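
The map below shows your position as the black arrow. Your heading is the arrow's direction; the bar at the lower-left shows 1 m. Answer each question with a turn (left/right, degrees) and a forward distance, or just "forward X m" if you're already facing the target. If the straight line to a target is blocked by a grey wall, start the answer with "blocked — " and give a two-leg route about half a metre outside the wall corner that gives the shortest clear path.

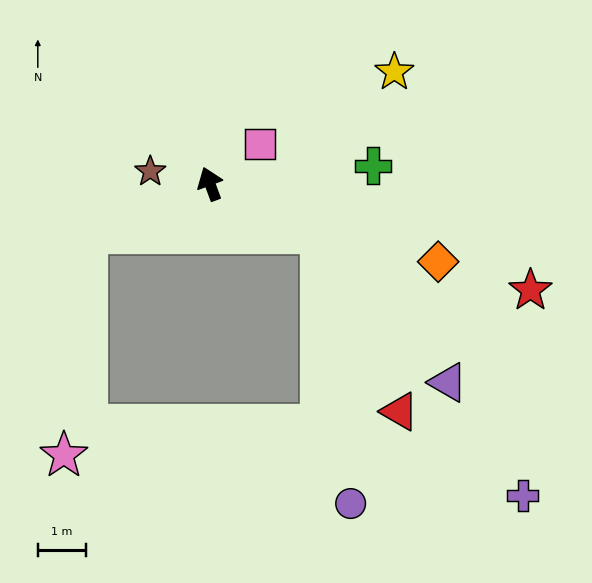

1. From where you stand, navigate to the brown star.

turn left 58°, forward 1.3 m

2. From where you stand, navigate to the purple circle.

blocked — turn right 134°, forward 2.5 m, then turn right 60°, forward 5.7 m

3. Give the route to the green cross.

turn right 104°, forward 3.4 m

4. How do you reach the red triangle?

blocked — turn right 134°, forward 2.5 m, then turn right 43°, forward 4.1 m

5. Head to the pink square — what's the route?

turn right 72°, forward 1.3 m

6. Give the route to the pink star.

blocked — turn left 91°, forward 2.7 m, then turn left 62°, forward 4.6 m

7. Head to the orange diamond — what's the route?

turn right 129°, forward 5.0 m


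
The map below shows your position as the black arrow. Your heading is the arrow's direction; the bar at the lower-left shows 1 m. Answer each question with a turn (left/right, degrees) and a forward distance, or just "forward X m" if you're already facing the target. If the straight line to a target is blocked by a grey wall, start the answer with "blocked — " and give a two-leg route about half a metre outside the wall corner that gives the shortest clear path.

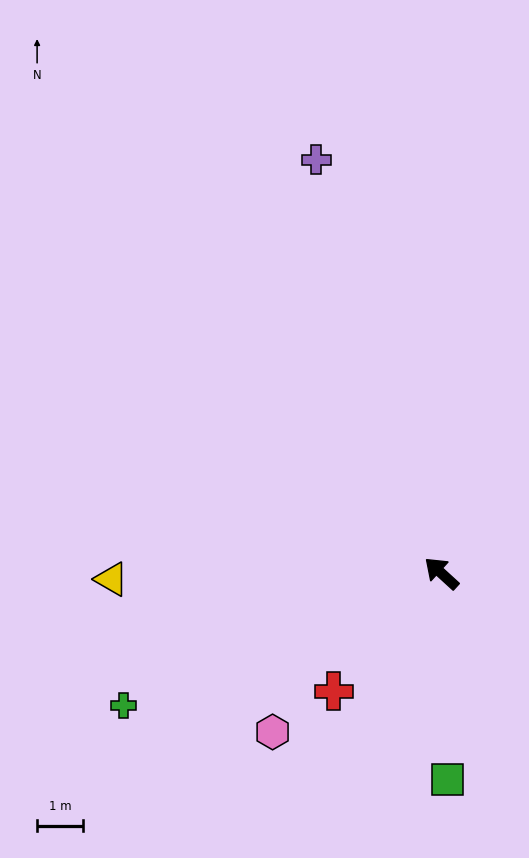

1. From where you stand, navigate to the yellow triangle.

turn left 43°, forward 7.1 m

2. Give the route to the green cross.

turn left 65°, forward 7.4 m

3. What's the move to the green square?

turn left 134°, forward 4.5 m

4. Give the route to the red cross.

turn left 90°, forward 3.4 m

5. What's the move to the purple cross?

turn right 31°, forward 9.3 m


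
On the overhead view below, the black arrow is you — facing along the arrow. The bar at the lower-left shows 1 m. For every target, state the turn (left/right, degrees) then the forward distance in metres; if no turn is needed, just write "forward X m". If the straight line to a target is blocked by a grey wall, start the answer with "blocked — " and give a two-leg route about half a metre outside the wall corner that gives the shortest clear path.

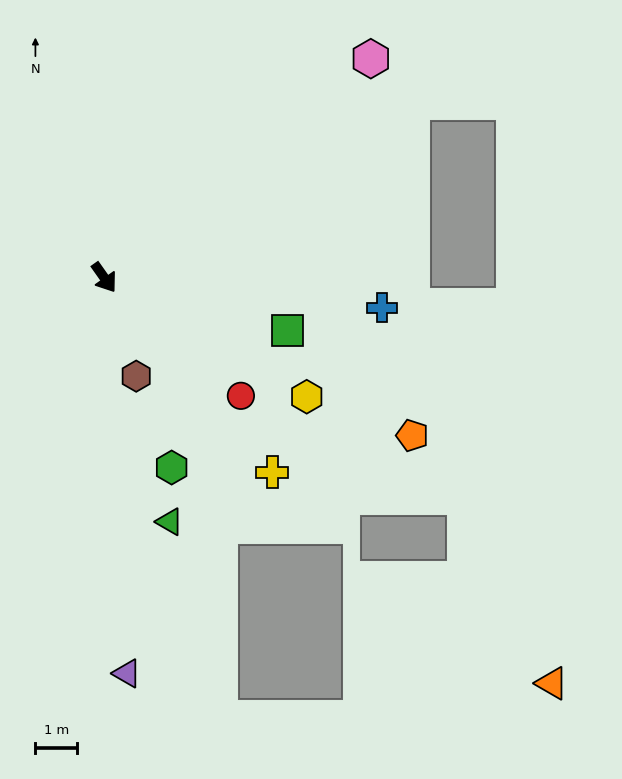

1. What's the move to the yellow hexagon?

turn left 24°, forward 5.6 m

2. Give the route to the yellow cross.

turn left 6°, forward 6.2 m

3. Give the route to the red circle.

turn left 14°, forward 4.3 m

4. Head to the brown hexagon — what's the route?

turn right 17°, forward 2.5 m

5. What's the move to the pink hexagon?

turn left 94°, forward 8.3 m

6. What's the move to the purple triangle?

turn right 32°, forward 9.5 m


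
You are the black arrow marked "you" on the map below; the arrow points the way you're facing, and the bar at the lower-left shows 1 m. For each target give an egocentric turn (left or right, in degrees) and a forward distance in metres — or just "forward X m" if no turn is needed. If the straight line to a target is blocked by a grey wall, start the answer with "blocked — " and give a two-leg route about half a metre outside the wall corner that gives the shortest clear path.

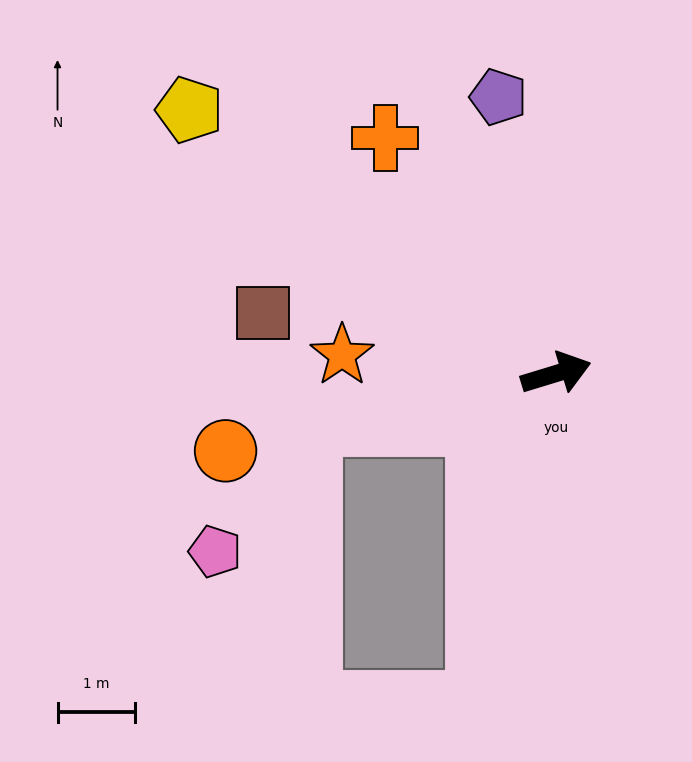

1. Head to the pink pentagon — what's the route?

blocked — turn left 174°, forward 3.2 m, then turn left 43°, forward 2.0 m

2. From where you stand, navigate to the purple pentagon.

turn left 85°, forward 3.6 m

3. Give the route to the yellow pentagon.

turn left 127°, forward 5.8 m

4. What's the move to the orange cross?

turn left 109°, forward 3.7 m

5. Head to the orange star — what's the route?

turn left 158°, forward 2.8 m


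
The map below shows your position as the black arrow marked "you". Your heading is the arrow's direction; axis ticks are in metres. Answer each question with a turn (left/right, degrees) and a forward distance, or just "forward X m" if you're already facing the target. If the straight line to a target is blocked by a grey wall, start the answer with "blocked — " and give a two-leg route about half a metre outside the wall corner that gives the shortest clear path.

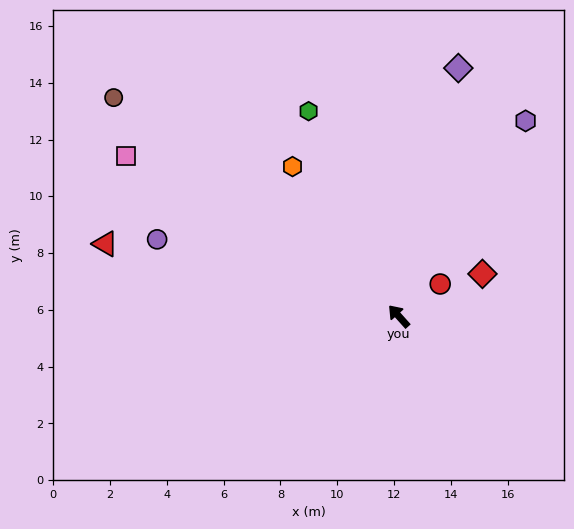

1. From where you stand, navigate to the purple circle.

turn left 30°, forward 8.9 m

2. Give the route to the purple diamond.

turn right 55°, forward 9.0 m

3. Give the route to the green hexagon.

turn right 18°, forward 7.9 m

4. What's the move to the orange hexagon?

turn right 7°, forward 6.5 m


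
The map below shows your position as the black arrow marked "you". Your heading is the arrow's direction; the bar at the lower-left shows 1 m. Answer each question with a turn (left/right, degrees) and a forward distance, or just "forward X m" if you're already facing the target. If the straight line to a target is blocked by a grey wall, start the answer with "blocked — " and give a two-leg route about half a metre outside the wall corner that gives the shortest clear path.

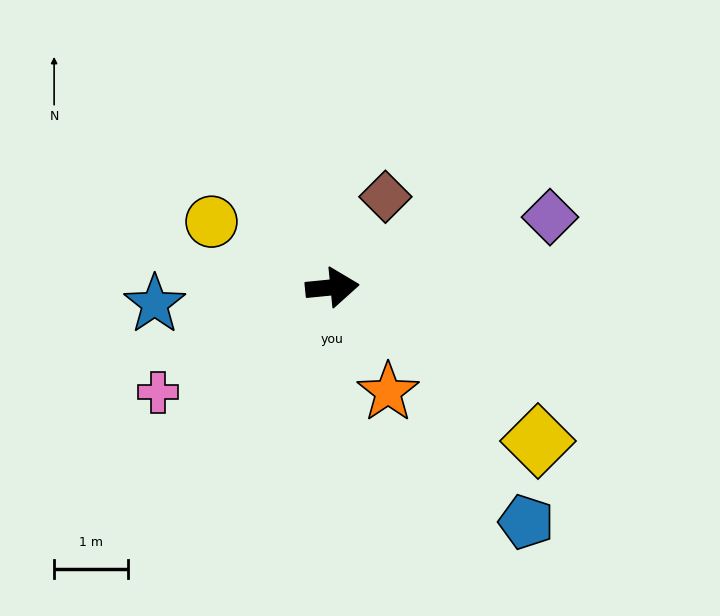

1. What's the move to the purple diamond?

turn left 12°, forward 3.1 m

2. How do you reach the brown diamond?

turn left 54°, forward 1.4 m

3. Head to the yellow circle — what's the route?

turn left 146°, forward 1.9 m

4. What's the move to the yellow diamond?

turn right 42°, forward 3.5 m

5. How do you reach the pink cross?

turn right 155°, forward 2.8 m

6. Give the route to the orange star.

turn right 68°, forward 1.6 m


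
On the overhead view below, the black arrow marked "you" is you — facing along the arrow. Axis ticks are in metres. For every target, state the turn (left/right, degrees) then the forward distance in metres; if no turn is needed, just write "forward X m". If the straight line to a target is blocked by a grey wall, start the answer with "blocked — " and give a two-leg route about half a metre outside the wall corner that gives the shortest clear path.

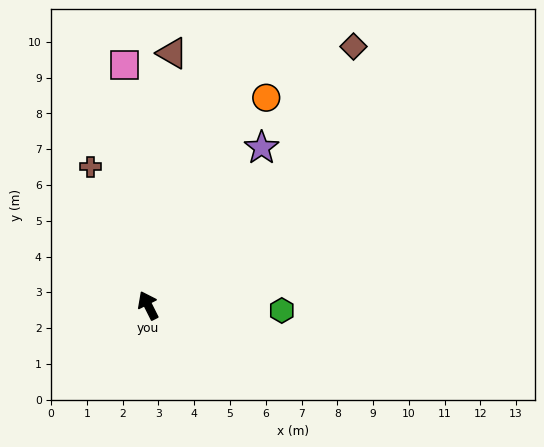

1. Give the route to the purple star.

turn right 62°, forward 5.4 m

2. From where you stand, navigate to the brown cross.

turn right 4°, forward 4.2 m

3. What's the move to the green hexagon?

turn right 119°, forward 3.7 m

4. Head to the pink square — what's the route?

turn right 21°, forward 6.8 m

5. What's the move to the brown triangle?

turn right 32°, forward 7.1 m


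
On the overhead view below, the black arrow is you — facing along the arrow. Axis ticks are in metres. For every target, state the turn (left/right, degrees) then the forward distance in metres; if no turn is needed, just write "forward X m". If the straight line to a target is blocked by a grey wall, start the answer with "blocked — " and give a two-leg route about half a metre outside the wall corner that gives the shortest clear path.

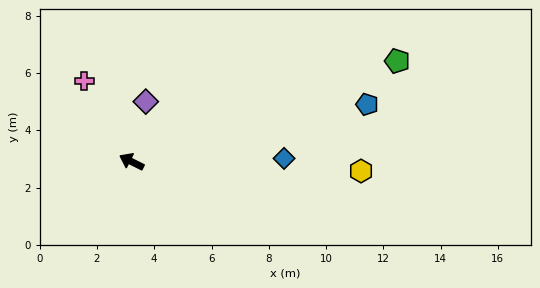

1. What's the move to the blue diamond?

turn right 152°, forward 5.3 m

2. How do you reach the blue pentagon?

turn right 140°, forward 8.5 m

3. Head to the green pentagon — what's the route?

turn right 133°, forward 9.9 m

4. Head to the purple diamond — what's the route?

turn right 77°, forward 2.2 m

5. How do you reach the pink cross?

turn right 33°, forward 3.3 m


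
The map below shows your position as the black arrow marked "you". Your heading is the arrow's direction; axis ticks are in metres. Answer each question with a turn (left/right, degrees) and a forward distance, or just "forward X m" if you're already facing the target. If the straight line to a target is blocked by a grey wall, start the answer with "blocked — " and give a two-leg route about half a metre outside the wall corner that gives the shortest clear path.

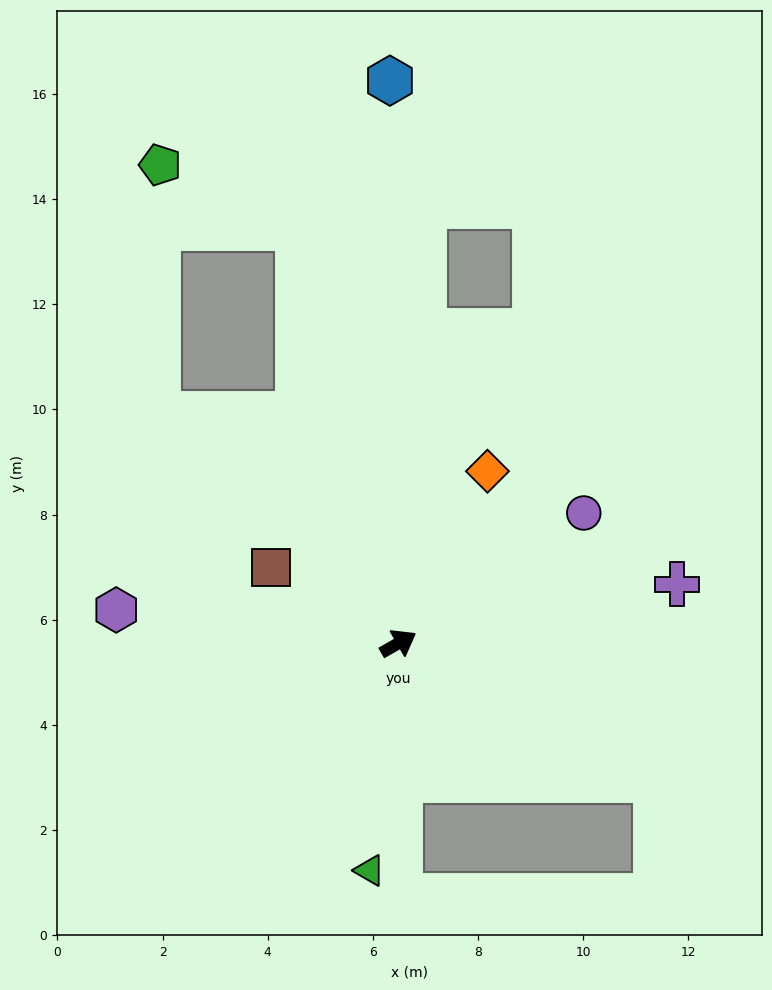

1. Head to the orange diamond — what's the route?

turn left 33°, forward 3.7 m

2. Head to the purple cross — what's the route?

turn right 18°, forward 5.4 m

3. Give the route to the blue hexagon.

turn left 61°, forward 10.7 m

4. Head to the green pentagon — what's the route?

blocked — turn left 74°, forward 8.1 m, then turn left 51°, forward 2.9 m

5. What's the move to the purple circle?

turn left 5°, forward 4.3 m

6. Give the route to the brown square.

turn left 120°, forward 2.8 m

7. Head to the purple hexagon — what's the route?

turn left 143°, forward 5.4 m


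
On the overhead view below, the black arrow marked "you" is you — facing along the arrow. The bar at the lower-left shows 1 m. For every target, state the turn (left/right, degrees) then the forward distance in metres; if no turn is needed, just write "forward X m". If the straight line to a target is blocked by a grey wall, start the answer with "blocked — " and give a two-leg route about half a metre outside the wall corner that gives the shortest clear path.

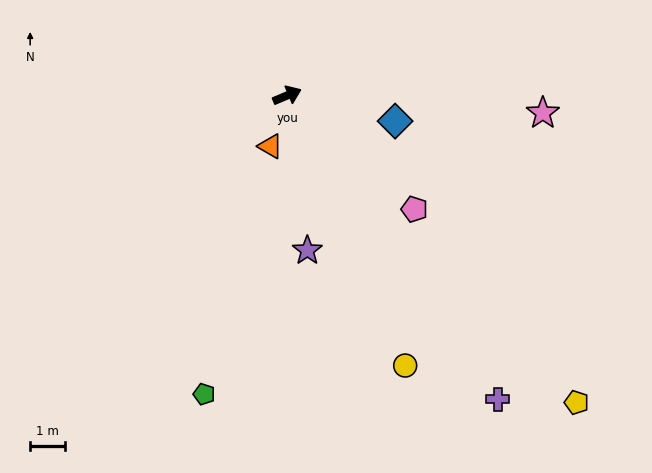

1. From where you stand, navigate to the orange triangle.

turn right 131°, forward 1.6 m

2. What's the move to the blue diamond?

turn right 36°, forward 3.2 m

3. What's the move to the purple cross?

turn right 78°, forward 10.7 m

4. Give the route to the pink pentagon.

turn right 65°, forward 5.0 m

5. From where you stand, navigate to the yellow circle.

turn right 89°, forward 8.6 m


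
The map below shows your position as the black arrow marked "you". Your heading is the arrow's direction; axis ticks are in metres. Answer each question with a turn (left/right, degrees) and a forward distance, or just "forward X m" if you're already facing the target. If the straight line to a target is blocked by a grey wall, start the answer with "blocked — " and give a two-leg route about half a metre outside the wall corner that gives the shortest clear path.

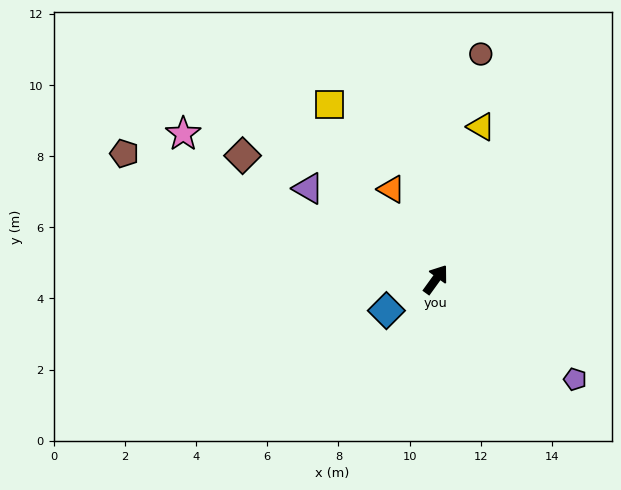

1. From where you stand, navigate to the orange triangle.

turn left 62°, forward 2.8 m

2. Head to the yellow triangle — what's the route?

turn left 19°, forward 4.5 m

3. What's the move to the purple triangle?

turn left 90°, forward 4.4 m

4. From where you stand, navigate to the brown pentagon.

turn left 104°, forward 9.4 m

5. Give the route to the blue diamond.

turn left 158°, forward 1.6 m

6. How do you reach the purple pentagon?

turn right 90°, forward 4.8 m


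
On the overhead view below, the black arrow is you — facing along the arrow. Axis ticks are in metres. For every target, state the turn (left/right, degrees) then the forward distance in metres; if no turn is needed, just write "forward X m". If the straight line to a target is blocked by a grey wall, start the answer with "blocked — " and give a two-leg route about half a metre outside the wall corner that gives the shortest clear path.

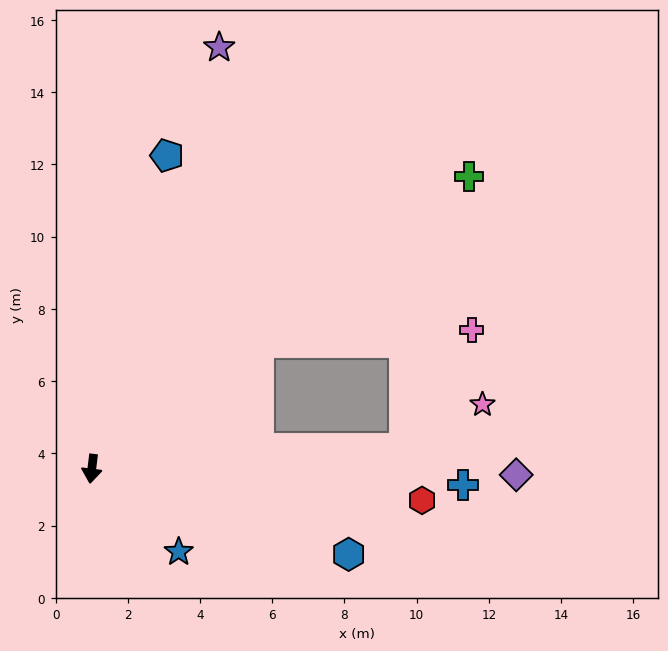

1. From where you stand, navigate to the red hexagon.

turn left 92°, forward 9.2 m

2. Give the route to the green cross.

turn left 135°, forward 13.2 m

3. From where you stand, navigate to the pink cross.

blocked — turn left 134°, forward 5.8 m, then turn right 34°, forward 5.9 m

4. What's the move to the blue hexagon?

turn left 79°, forward 7.5 m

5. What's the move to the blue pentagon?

turn left 173°, forward 8.9 m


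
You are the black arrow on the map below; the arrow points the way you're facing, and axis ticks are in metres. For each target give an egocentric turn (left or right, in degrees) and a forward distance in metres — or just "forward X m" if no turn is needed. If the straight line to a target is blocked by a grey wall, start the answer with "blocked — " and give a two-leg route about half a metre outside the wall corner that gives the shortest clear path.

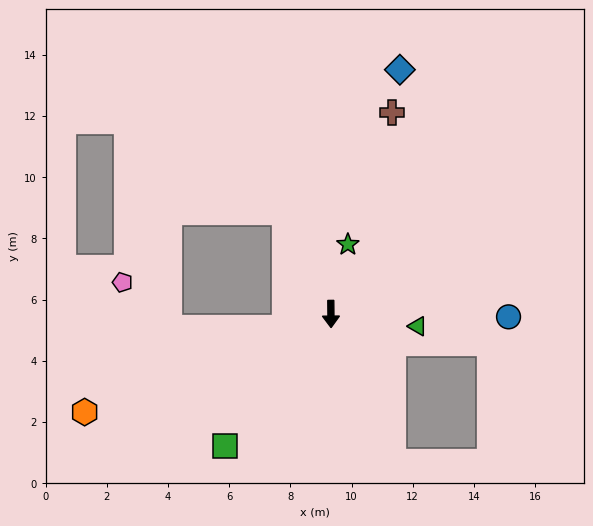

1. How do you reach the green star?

turn left 166°, forward 2.3 m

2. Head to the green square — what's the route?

turn right 39°, forward 5.5 m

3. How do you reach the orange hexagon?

turn right 69°, forward 8.7 m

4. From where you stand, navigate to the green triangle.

turn left 81°, forward 2.9 m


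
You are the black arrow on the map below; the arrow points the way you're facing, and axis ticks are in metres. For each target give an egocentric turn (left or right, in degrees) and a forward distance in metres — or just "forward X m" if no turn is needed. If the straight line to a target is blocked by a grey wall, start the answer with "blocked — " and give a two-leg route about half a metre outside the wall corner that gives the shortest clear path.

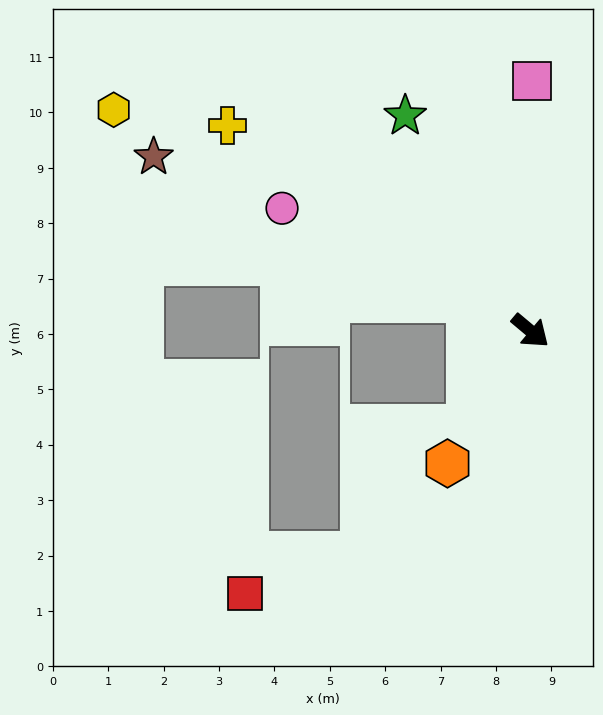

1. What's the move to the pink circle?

turn right 166°, forward 5.0 m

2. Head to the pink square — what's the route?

turn left 130°, forward 4.5 m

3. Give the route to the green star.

turn left 160°, forward 4.5 m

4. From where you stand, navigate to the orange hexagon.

turn right 82°, forward 2.8 m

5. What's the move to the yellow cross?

turn right 174°, forward 6.6 m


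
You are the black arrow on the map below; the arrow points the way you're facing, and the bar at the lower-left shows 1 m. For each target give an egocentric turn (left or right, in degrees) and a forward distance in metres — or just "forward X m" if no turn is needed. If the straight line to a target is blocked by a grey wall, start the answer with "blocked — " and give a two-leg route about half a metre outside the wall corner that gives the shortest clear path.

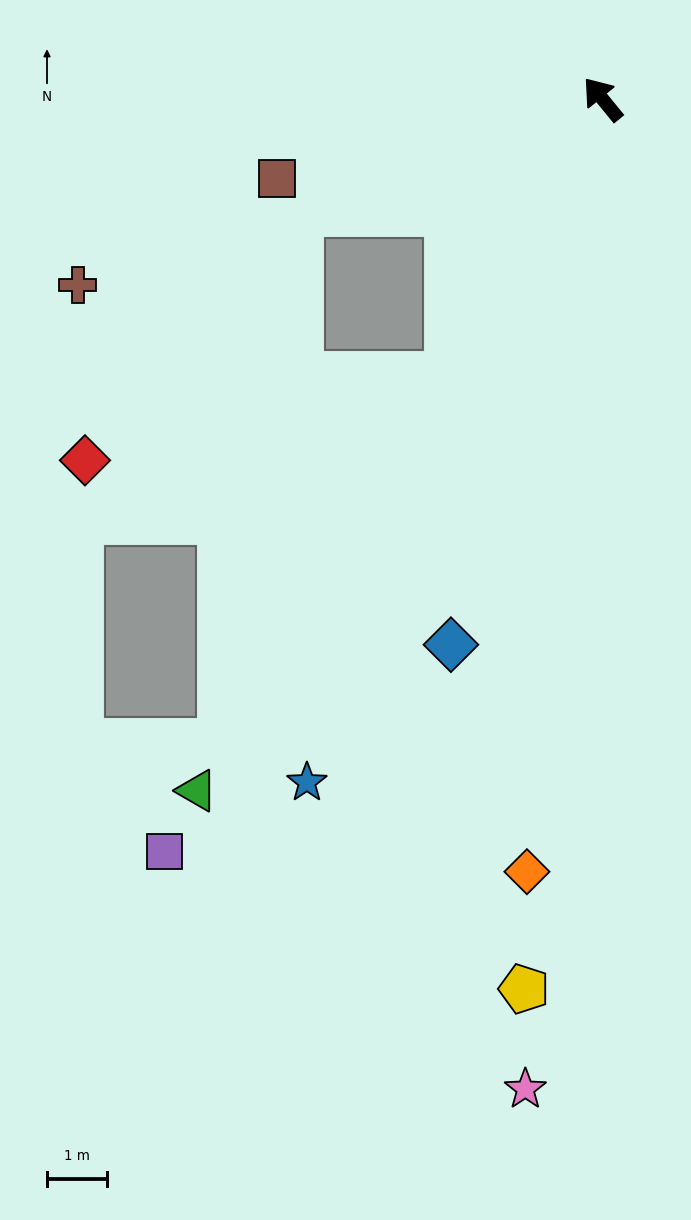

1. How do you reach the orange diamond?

turn left 135°, forward 12.9 m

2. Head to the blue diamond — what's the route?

turn left 125°, forward 9.4 m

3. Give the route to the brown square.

turn left 64°, forward 5.6 m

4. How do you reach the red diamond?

blocked — turn left 71°, forward 5.4 m, then turn left 29°, forward 5.4 m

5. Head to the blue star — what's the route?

turn left 117°, forward 12.4 m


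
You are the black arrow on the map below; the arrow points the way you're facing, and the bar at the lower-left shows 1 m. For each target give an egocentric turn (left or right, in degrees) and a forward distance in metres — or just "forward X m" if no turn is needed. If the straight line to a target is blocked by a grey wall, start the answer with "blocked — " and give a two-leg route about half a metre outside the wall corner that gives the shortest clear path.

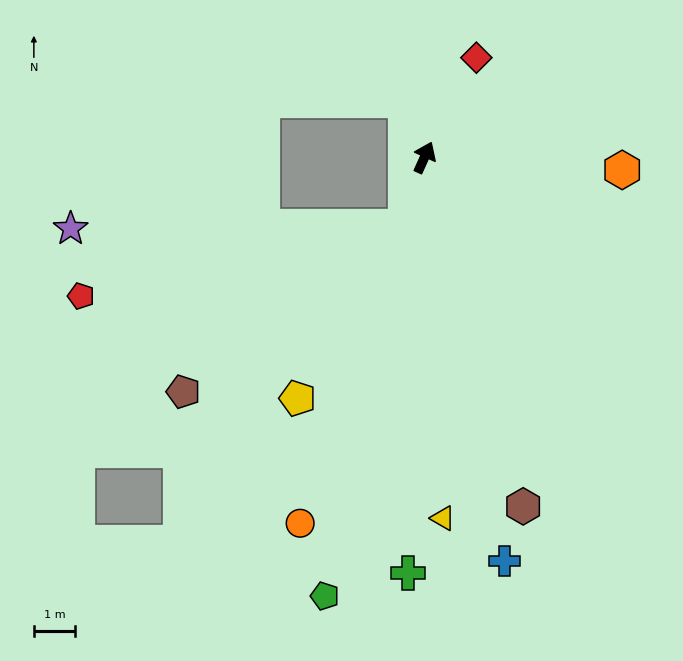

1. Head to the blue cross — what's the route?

turn right 144°, forward 9.9 m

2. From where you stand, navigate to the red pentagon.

blocked — turn right 171°, forward 1.7 m, then turn right 63°, forward 8.0 m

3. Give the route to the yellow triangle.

turn right 153°, forward 8.7 m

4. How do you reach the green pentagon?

turn right 168°, forward 10.9 m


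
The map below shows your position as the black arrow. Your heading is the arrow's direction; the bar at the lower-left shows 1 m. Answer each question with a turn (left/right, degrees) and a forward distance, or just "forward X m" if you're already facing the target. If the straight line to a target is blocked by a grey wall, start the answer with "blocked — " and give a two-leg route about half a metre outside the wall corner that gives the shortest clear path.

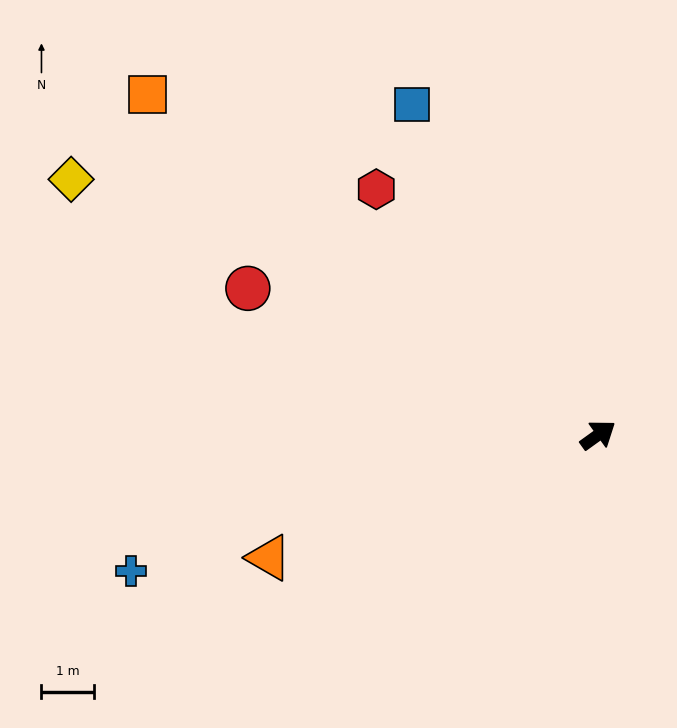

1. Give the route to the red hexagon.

turn left 96°, forward 6.3 m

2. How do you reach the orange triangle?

turn left 165°, forward 6.7 m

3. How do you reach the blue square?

turn left 84°, forward 7.2 m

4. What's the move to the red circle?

turn left 122°, forward 7.2 m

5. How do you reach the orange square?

turn left 107°, forward 10.7 m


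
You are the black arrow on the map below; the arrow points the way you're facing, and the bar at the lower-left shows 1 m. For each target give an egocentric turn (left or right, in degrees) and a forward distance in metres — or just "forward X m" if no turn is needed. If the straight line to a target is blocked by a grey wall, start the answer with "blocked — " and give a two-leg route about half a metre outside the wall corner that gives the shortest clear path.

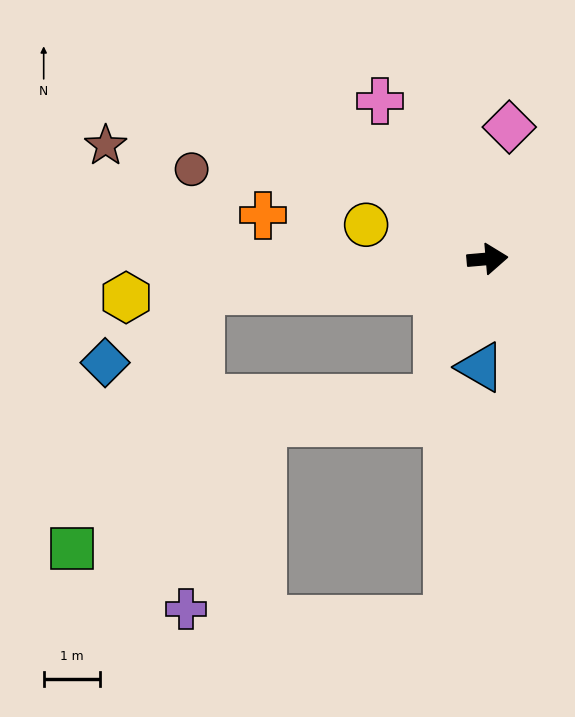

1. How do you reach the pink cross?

turn left 119°, forward 3.4 m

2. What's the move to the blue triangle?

turn right 99°, forward 1.9 m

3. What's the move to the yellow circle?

turn left 159°, forward 2.2 m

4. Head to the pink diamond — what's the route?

turn left 76°, forward 2.4 m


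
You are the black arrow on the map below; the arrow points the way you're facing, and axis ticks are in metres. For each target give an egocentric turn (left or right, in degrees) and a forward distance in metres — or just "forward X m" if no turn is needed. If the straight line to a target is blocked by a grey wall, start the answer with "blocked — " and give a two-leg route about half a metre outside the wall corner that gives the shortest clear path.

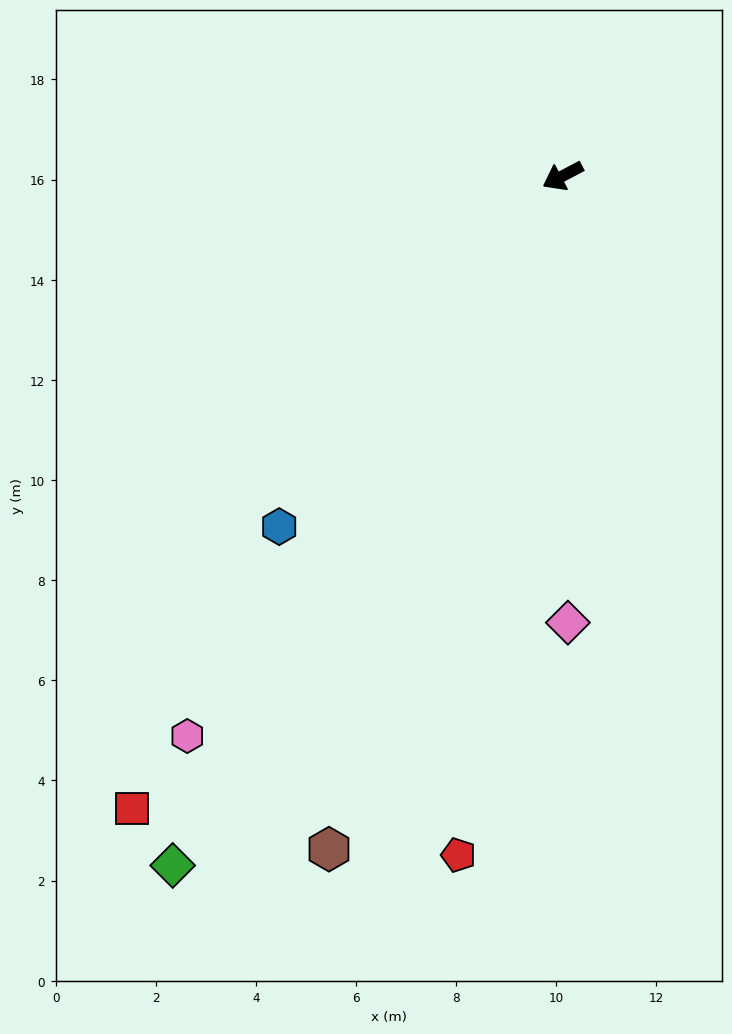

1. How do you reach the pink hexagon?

turn left 28°, forward 13.5 m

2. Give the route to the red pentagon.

turn left 54°, forward 13.7 m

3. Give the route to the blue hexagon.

turn left 23°, forward 9.0 m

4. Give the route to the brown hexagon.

turn left 43°, forward 14.2 m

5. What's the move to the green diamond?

turn left 33°, forward 15.8 m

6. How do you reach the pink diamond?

turn left 63°, forward 8.9 m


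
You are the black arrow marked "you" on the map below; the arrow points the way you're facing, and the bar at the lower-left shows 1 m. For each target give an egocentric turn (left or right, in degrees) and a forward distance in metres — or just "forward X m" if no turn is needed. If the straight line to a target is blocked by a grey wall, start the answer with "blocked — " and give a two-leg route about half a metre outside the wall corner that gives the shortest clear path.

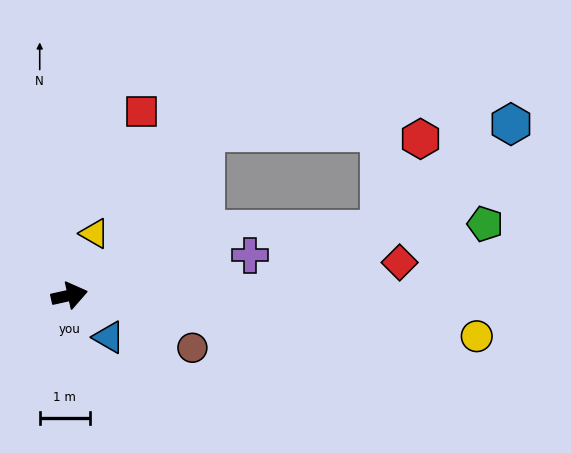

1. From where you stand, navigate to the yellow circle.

turn right 18°, forward 8.1 m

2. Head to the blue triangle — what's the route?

turn right 59°, forward 1.1 m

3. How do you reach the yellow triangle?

turn left 55°, forward 1.3 m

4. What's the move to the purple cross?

forward 3.7 m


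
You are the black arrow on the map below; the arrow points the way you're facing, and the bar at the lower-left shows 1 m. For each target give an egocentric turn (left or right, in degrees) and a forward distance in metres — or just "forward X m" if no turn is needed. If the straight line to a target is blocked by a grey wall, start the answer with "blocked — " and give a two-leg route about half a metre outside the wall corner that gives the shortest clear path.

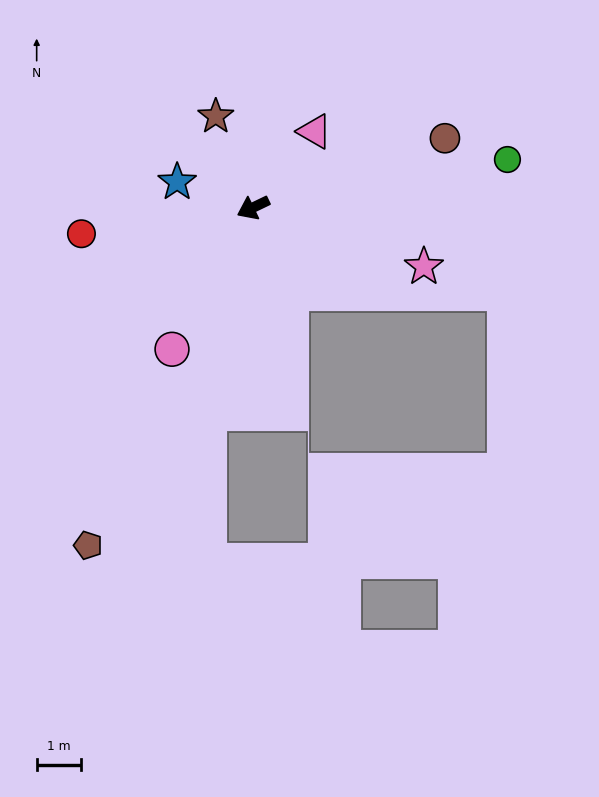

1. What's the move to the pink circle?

turn left 35°, forward 3.6 m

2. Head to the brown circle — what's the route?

turn left 174°, forward 4.5 m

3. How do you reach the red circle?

turn right 17°, forward 3.9 m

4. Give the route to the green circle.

turn left 165°, forward 5.8 m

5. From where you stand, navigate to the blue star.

turn right 44°, forward 1.8 m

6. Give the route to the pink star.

turn left 135°, forward 4.0 m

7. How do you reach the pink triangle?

turn right 155°, forward 2.2 m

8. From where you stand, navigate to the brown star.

turn right 93°, forward 2.2 m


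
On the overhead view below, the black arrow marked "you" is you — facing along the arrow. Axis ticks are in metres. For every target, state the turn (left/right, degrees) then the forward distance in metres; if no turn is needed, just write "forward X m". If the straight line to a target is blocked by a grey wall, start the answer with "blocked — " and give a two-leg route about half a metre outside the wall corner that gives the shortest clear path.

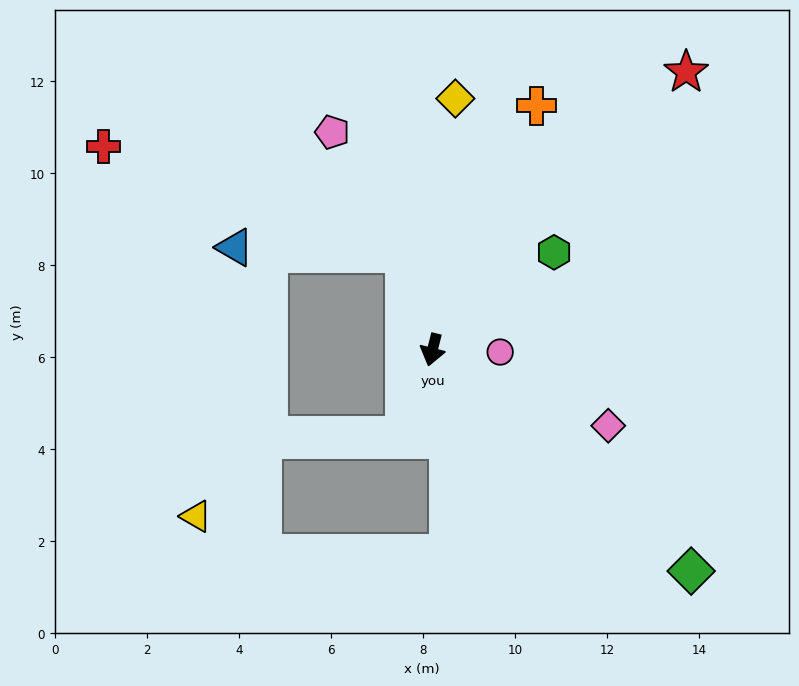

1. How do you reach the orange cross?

turn left 171°, forward 5.8 m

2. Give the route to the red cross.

blocked — turn right 150°, forward 2.2 m, then turn left 54°, forward 6.9 m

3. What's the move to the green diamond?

turn left 64°, forward 7.4 m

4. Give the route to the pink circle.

turn left 102°, forward 1.5 m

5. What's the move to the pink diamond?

turn left 81°, forward 4.2 m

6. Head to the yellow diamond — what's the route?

turn right 171°, forward 5.5 m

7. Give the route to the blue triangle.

blocked — turn right 150°, forward 2.2 m, then turn left 72°, forward 3.7 m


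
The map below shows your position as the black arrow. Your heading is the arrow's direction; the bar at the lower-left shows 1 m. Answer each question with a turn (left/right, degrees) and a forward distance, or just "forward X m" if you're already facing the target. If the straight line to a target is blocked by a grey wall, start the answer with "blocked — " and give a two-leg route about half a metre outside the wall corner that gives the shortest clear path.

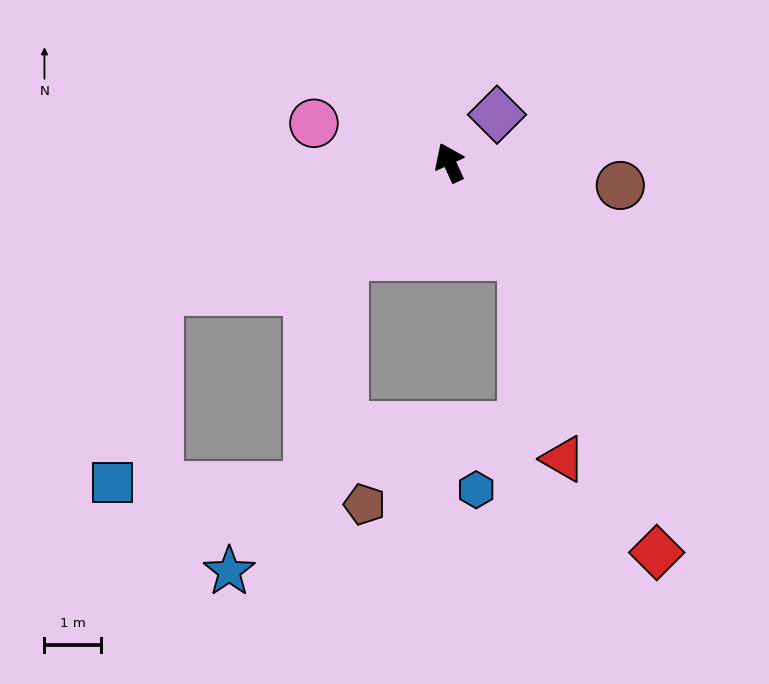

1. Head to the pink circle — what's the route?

turn left 49°, forward 2.5 m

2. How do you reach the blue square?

blocked — turn left 89°, forward 5.6 m, then turn left 52°, forward 3.5 m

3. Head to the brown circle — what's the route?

turn right 122°, forward 3.1 m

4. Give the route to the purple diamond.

turn right 69°, forward 1.2 m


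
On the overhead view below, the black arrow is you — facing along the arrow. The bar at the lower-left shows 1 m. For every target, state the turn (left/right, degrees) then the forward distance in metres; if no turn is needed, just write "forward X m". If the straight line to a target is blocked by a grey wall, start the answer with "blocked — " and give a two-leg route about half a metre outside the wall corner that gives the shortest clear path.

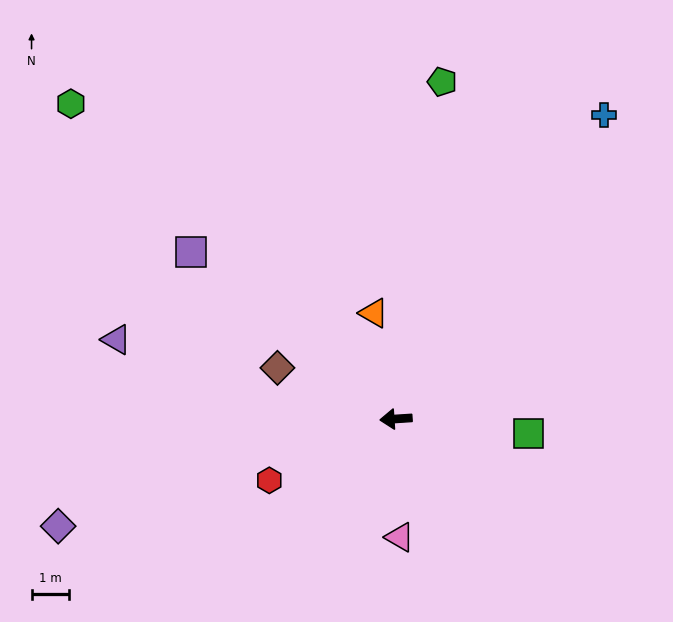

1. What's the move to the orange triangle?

turn right 82°, forward 2.9 m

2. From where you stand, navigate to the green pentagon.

turn right 102°, forward 9.2 m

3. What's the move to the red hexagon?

turn left 22°, forward 3.8 m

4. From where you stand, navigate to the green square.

turn left 170°, forward 3.6 m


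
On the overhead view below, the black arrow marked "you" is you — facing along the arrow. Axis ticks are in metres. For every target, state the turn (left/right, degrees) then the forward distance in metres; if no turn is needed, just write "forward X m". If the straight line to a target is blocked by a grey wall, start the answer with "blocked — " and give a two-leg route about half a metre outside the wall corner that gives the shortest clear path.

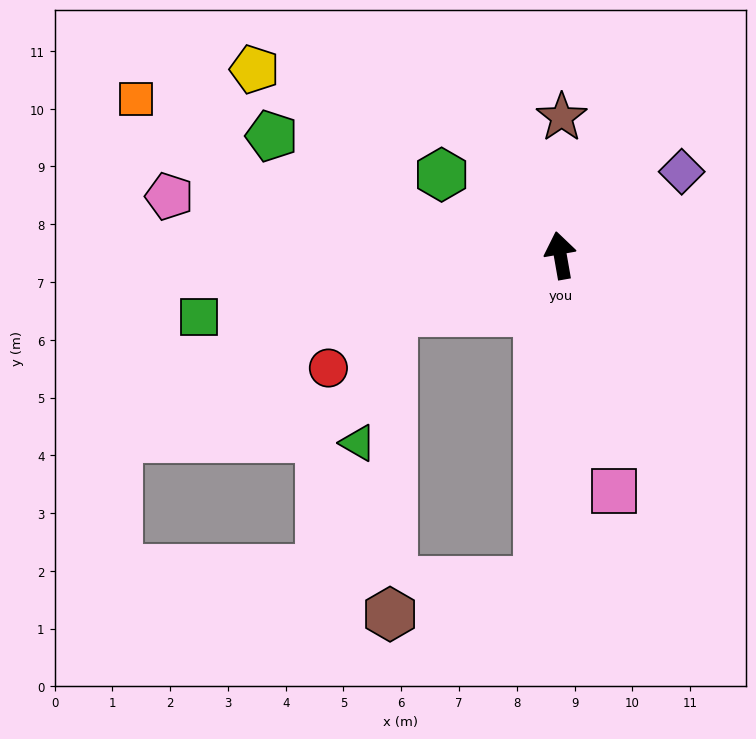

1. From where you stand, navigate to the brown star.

turn right 11°, forward 2.4 m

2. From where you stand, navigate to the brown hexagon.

blocked — turn left 166°, forward 5.7 m, then turn right 73°, forward 2.6 m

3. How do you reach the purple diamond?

turn right 65°, forward 2.6 m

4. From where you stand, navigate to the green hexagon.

turn left 46°, forward 2.5 m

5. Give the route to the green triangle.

blocked — turn left 99°, forward 3.1 m, then turn left 56°, forward 2.3 m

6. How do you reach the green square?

turn left 90°, forward 6.3 m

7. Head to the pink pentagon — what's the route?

turn left 71°, forward 6.8 m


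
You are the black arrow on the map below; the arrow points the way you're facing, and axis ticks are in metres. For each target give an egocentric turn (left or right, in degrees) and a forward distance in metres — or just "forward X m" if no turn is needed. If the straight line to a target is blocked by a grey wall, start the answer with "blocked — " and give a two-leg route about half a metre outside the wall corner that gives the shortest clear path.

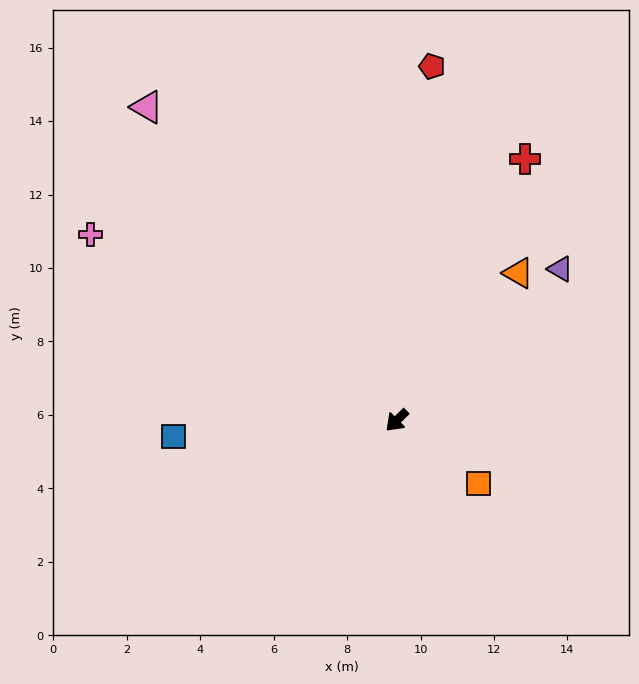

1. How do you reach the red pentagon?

turn right 140°, forward 9.7 m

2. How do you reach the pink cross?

turn right 76°, forward 9.8 m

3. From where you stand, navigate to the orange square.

turn left 98°, forward 2.8 m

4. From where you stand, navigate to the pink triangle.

turn right 96°, forward 10.9 m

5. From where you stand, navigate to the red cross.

turn right 161°, forward 7.9 m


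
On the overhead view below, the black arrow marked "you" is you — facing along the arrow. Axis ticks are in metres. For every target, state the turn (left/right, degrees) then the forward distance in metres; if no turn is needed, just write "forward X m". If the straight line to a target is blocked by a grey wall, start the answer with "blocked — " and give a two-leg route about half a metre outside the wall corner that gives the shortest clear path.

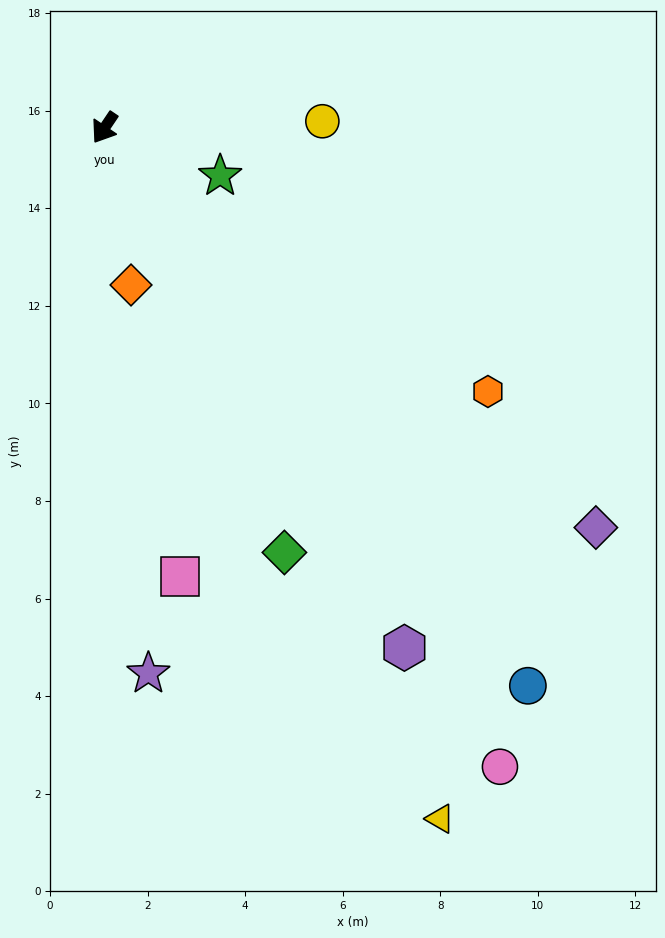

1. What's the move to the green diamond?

turn left 57°, forward 9.5 m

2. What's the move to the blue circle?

turn left 71°, forward 14.4 m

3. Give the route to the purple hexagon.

turn left 64°, forward 12.3 m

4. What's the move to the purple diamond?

turn left 85°, forward 13.0 m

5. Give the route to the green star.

turn left 101°, forward 2.6 m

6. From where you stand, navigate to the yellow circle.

turn left 126°, forward 4.5 m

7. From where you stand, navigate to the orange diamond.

turn left 43°, forward 3.3 m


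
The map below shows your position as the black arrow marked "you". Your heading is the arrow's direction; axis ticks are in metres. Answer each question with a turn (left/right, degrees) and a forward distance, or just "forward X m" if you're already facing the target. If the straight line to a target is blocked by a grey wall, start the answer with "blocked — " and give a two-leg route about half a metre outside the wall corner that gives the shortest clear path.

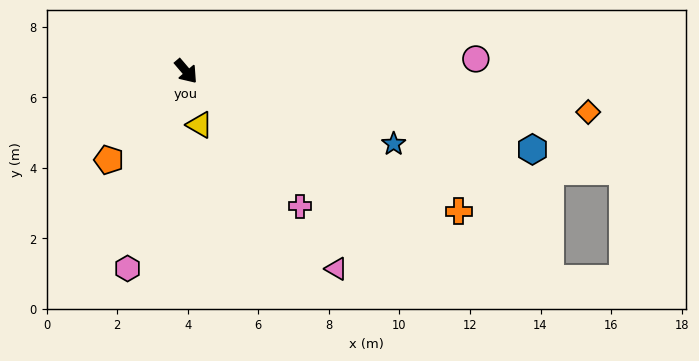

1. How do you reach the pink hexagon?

turn right 57°, forward 5.8 m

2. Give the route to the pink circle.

turn left 52°, forward 8.2 m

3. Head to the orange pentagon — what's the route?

turn right 82°, forward 3.3 m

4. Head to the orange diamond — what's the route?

turn left 44°, forward 11.5 m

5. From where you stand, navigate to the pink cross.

forward 5.0 m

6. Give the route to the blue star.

turn left 30°, forward 6.2 m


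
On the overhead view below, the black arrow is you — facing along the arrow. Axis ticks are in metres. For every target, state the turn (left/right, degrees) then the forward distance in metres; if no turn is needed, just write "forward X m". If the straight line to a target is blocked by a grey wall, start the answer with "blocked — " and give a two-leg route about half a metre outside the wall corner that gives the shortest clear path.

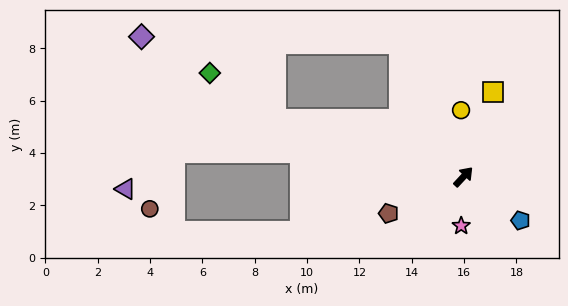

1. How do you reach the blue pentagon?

turn right 85°, forward 2.7 m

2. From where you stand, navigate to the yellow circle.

turn left 45°, forward 2.5 m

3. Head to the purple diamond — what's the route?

blocked — turn left 68°, forward 5.6 m, then turn left 63°, forward 9.9 m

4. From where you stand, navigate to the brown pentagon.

turn left 159°, forward 3.2 m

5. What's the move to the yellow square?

turn left 24°, forward 3.4 m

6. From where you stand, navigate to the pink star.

turn right 140°, forward 1.9 m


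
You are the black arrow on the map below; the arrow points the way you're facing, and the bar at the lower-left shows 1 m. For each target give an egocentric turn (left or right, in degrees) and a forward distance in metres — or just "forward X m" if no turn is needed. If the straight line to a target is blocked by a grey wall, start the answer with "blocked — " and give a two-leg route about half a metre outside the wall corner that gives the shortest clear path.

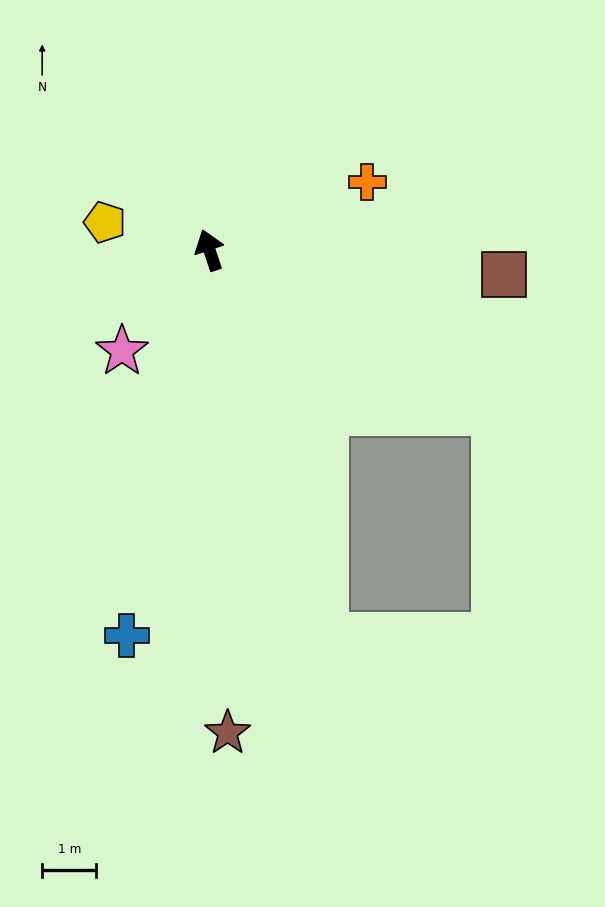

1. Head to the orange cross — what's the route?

turn right 85°, forward 3.2 m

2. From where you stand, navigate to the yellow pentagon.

turn left 57°, forward 2.0 m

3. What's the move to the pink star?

turn left 121°, forward 2.5 m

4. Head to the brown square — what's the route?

turn right 113°, forward 5.5 m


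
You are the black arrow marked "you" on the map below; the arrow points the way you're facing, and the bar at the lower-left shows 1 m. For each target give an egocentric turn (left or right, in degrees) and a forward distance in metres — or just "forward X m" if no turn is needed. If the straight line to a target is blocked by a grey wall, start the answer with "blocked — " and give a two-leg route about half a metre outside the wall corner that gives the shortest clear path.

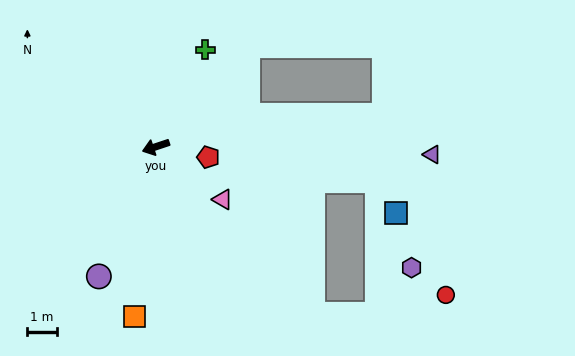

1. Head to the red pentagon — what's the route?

turn left 150°, forward 1.8 m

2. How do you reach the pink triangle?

turn left 123°, forward 2.9 m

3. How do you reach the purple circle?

turn left 48°, forward 4.8 m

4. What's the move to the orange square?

turn left 64°, forward 5.8 m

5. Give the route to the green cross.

turn right 135°, forward 3.7 m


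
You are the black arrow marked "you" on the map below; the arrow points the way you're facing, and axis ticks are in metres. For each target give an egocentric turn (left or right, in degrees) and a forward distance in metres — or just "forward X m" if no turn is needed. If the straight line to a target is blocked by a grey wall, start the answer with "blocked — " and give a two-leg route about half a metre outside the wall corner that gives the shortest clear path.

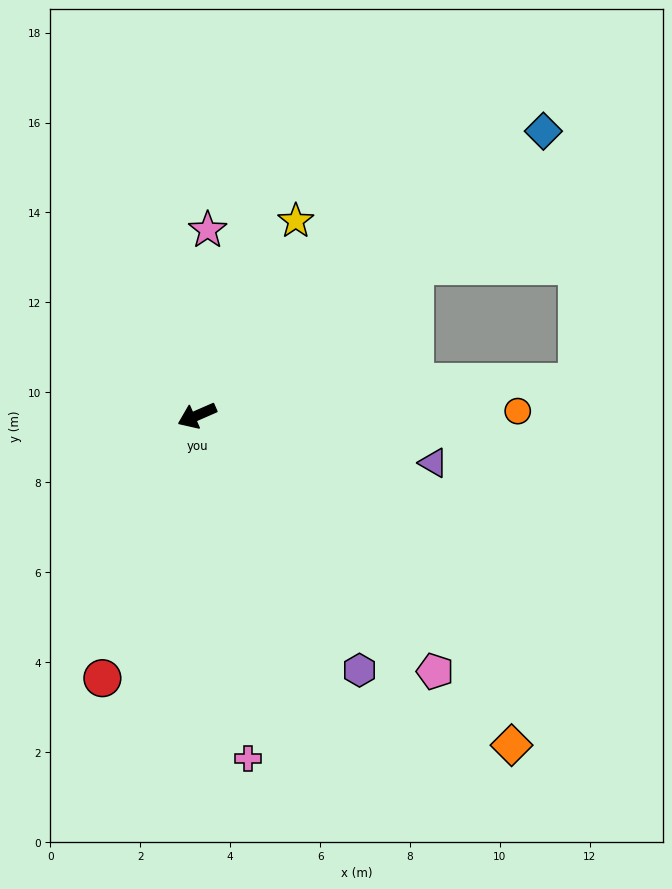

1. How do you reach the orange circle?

turn left 157°, forward 7.1 m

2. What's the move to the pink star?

turn right 117°, forward 4.1 m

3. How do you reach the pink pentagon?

turn left 109°, forward 7.8 m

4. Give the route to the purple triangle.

turn left 145°, forward 5.4 m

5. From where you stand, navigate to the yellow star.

turn right 141°, forward 4.9 m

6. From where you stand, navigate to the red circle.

turn left 47°, forward 6.2 m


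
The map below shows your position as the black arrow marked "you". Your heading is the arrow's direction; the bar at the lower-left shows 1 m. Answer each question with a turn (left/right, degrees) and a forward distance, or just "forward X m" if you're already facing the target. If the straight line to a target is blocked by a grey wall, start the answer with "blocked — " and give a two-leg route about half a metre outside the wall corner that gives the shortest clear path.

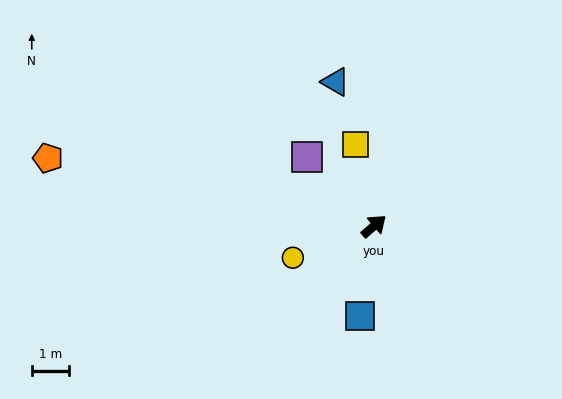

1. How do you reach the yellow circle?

turn left 161°, forward 2.4 m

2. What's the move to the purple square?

turn left 93°, forward 2.6 m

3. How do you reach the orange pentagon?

turn left 128°, forward 9.0 m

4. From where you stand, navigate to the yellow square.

turn left 62°, forward 2.3 m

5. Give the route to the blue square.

turn right 140°, forward 2.5 m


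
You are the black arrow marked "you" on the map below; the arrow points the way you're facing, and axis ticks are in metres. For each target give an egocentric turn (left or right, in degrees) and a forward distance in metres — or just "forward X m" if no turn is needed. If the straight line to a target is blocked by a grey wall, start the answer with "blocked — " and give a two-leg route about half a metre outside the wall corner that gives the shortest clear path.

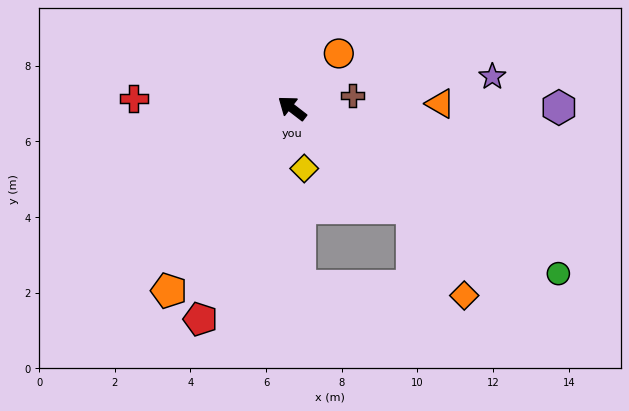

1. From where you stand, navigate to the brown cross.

turn right 130°, forward 1.6 m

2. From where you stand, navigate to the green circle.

turn right 174°, forward 8.3 m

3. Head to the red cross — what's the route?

turn left 34°, forward 4.2 m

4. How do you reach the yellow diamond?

turn left 139°, forward 1.6 m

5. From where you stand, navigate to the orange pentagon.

turn left 94°, forward 5.8 m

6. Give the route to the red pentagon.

turn left 104°, forward 6.1 m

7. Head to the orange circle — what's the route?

turn right 93°, forward 1.9 m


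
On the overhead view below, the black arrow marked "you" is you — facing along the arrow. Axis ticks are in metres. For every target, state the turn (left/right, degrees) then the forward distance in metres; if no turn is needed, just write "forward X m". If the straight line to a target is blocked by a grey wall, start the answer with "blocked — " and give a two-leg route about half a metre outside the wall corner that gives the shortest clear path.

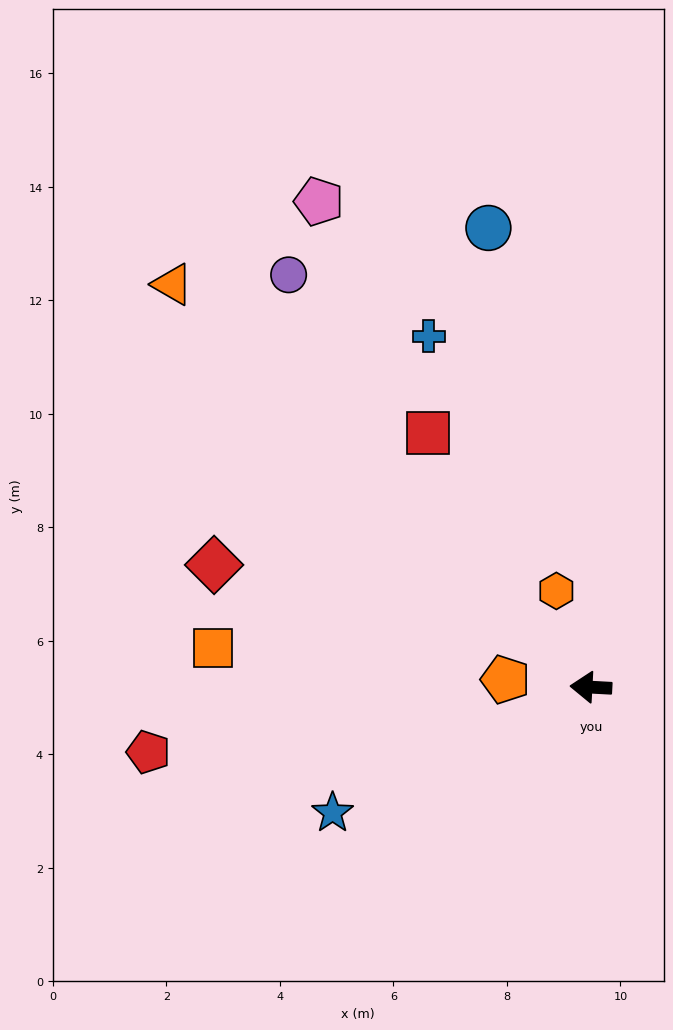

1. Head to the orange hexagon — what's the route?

turn right 67°, forward 1.8 m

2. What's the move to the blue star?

turn left 29°, forward 5.1 m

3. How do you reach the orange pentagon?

turn right 2°, forward 1.5 m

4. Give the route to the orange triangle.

turn right 41°, forward 10.2 m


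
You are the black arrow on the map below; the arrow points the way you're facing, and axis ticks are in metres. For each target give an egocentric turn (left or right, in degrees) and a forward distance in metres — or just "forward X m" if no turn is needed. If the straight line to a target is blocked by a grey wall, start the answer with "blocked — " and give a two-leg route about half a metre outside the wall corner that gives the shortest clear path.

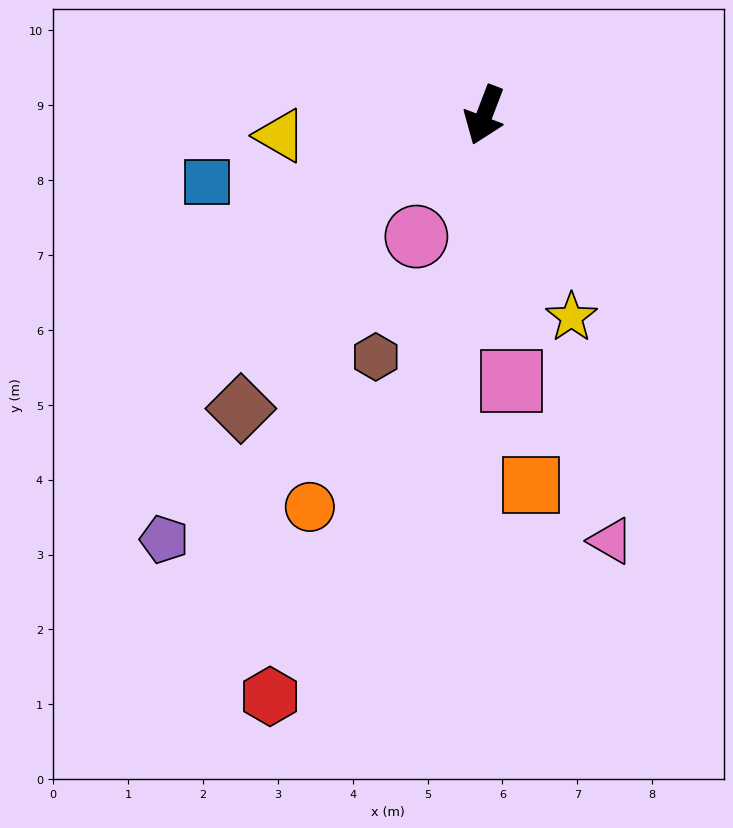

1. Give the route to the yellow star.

turn left 44°, forward 2.9 m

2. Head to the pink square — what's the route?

turn left 27°, forward 3.6 m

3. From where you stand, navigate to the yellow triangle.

turn right 63°, forward 2.7 m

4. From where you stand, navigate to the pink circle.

turn right 8°, forward 1.9 m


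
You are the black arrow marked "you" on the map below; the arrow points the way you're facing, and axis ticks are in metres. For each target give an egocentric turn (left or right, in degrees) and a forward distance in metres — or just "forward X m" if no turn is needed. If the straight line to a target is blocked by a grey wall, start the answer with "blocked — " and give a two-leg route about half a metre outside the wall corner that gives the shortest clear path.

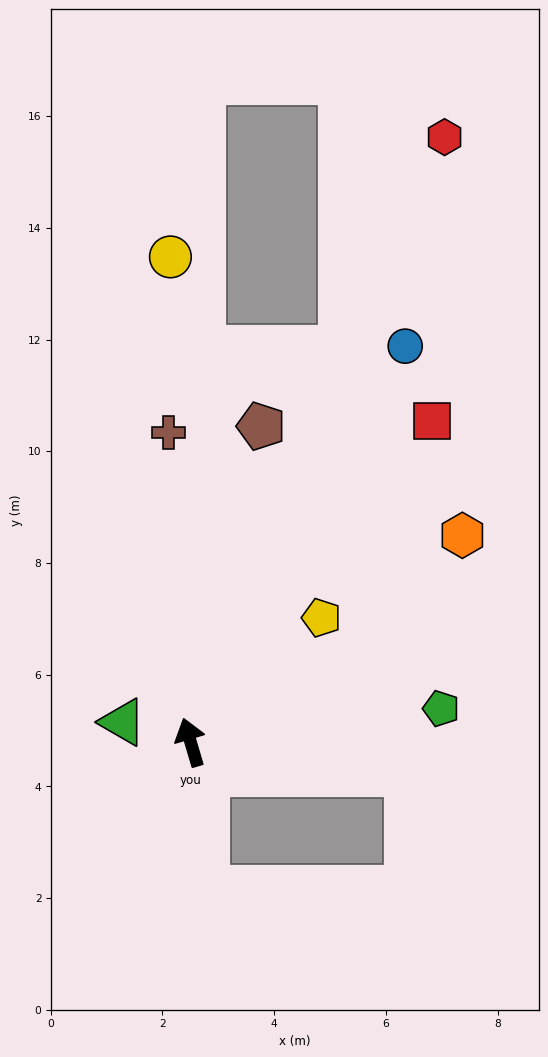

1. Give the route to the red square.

turn right 53°, forward 7.2 m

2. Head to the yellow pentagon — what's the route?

turn right 63°, forward 3.2 m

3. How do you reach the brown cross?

turn right 12°, forward 5.6 m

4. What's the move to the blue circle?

turn right 45°, forward 8.1 m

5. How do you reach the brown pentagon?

turn right 29°, forward 5.8 m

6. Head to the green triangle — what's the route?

turn left 57°, forward 1.3 m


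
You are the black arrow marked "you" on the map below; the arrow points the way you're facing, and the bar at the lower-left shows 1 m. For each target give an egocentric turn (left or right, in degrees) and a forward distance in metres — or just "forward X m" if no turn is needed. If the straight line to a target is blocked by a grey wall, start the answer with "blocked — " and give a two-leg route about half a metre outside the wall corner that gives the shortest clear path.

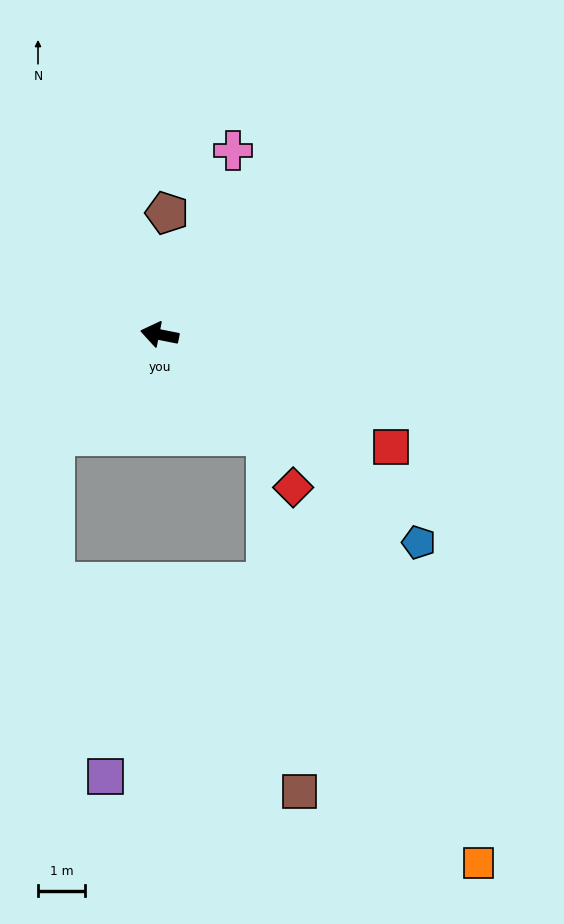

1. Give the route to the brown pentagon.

turn right 82°, forward 2.6 m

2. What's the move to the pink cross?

turn right 100°, forward 4.2 m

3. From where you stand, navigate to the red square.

turn left 165°, forward 5.5 m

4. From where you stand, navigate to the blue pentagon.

turn left 153°, forward 7.1 m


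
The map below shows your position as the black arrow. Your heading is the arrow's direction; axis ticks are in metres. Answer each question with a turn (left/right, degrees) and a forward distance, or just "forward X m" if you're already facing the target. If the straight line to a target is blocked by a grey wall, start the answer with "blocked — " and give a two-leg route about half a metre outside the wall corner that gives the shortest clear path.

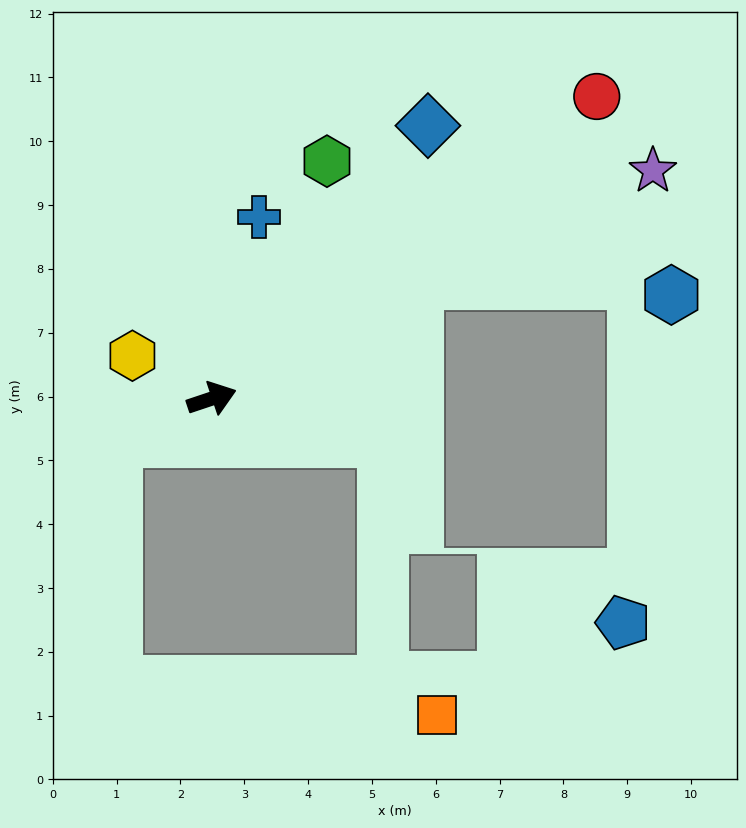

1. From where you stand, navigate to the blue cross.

turn left 57°, forward 2.9 m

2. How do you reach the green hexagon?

turn left 46°, forward 4.1 m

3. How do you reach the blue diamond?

turn left 33°, forward 5.5 m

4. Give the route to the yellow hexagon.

turn left 133°, forward 1.4 m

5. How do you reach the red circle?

turn left 20°, forward 7.7 m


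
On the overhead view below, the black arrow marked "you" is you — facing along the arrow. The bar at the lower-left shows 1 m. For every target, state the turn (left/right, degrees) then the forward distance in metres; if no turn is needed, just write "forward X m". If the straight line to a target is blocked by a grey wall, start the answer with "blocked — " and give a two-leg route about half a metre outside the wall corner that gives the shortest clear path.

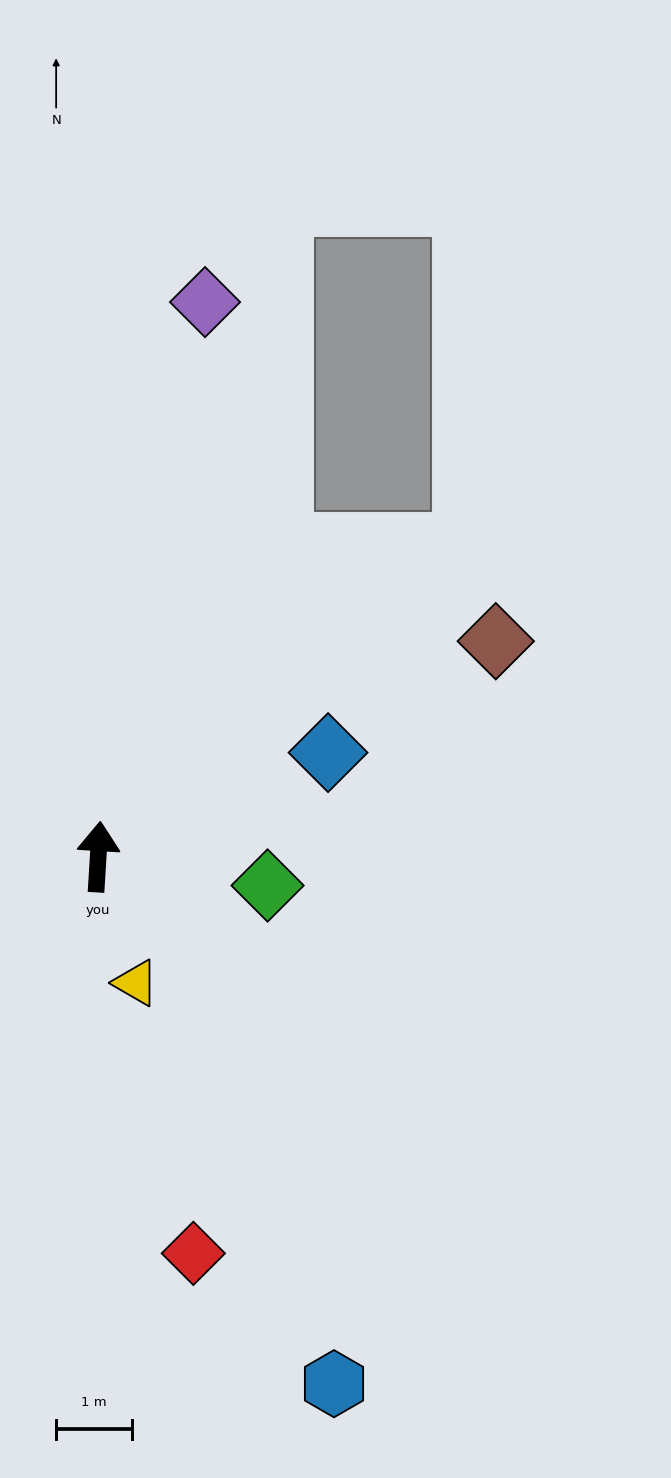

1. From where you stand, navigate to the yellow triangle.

turn right 160°, forward 1.7 m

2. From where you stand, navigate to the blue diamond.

turn right 62°, forward 3.3 m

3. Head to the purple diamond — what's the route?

turn right 7°, forward 7.4 m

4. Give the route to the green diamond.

turn right 96°, forward 2.3 m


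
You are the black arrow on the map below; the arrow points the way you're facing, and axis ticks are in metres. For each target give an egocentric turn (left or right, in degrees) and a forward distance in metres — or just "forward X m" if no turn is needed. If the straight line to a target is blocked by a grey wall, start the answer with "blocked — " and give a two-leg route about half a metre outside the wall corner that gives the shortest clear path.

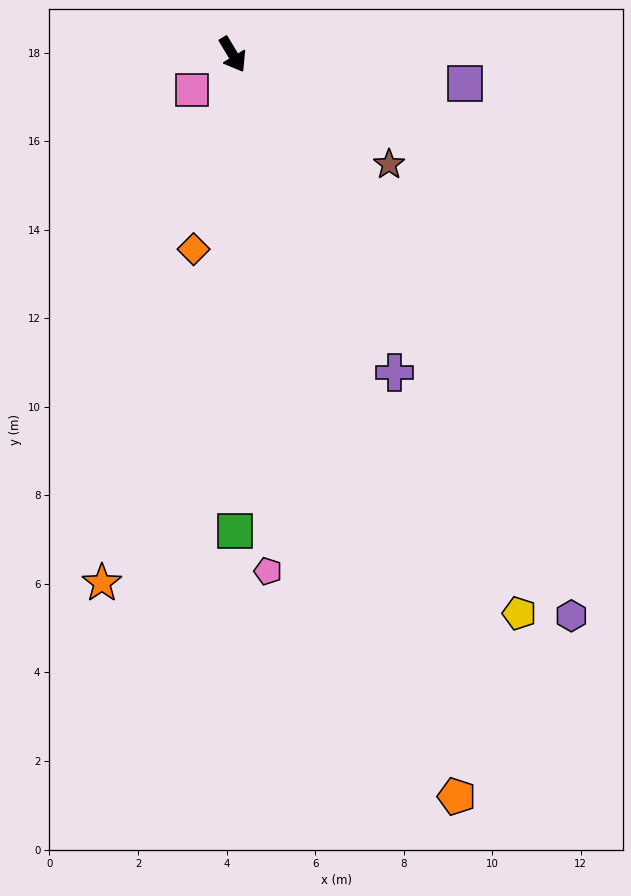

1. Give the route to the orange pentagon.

turn right 14°, forward 17.5 m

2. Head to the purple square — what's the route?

turn left 52°, forward 5.3 m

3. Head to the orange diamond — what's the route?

turn right 42°, forward 4.5 m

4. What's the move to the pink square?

turn right 80°, forward 1.2 m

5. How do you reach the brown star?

turn left 24°, forward 4.3 m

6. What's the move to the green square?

turn right 31°, forward 10.8 m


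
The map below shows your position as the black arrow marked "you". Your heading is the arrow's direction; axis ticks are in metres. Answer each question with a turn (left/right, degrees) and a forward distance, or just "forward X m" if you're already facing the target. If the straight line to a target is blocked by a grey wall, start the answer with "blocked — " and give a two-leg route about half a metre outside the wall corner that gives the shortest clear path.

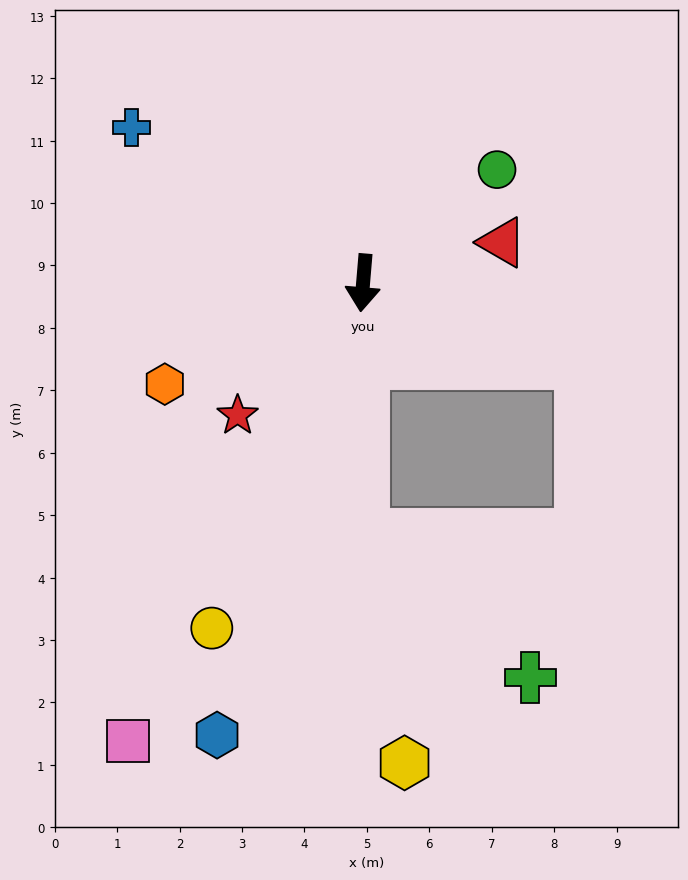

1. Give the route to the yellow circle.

turn right 19°, forward 6.0 m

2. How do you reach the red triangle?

turn left 111°, forward 2.3 m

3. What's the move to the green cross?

blocked — turn left 5°, forward 4.0 m, then turn left 49°, forward 3.5 m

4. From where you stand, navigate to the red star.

turn right 39°, forward 2.9 m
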